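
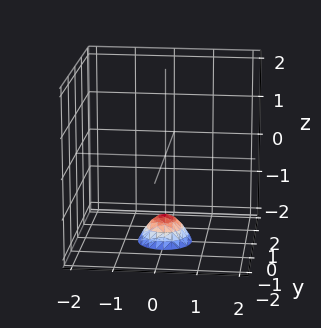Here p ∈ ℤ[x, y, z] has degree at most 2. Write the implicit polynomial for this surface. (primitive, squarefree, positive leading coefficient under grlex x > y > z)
3*x^2 + 3*y^2 + 2*z + 3

First, deg p = 2. The shape is more complex than any degree-1 surface.
Next, by symmetry, every cross-section ⟂ z is a circle, so x, y appear only via x² + y².
Then, from the visible intercepts: the surface avoids every integer y-axis point in the box; a circular section at z = -2 has radius between 0 and 1.
Finally, matching integer coefficients to the picture gives p.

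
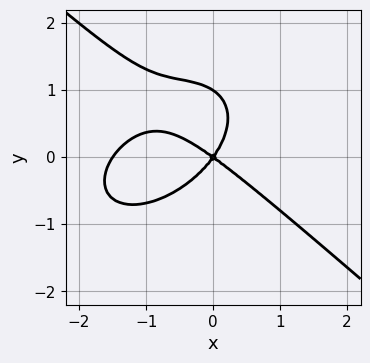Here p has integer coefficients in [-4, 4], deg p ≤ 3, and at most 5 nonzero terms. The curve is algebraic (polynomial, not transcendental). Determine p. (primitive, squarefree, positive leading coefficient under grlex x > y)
2*x^3 + 3*y^3 + 3*x^2 + 2*x*y - 3*y^2

The degree is 3 — the shape is more complex than any degree-2 curve.
Reading off the gridlines: it crosses the x-axis at the gridline x = 0; the y-axis gridline crossings are at y ∈ {0, 1}.
The integer polynomial consistent with all of this is the stated p.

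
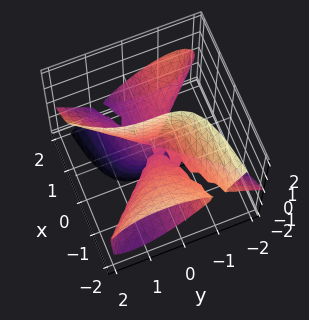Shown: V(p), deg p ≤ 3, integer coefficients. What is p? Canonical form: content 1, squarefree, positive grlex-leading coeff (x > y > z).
(a) The degree is 3 — no degree-2 surface has this shape.
(b) Checking where it meets the axes: the visible x-axis segment lies entirely on the surface; every point of the z-axis in the box is on the surface.
(c) Together with the visible shape, these determine p as stated.

2*x^2*y + 2*x^2*z + 2*x*y*z + 3*x*z^2 - 2*y^3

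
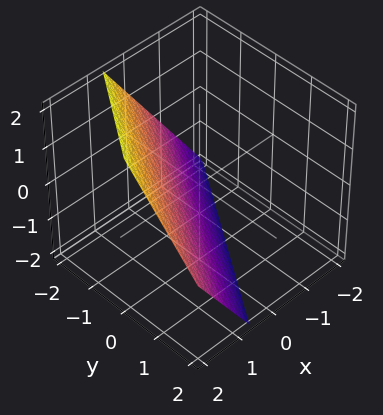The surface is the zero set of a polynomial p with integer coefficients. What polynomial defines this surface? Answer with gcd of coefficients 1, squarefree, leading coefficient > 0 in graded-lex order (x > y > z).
Degree: every cross-section is a straight line — this is a plane, so deg p = 1.
Observable constraints: it meets the y-axis at y = -1 (among the integer gridlines); it meets the z-axis at z = -1 (among the integer gridlines).
Together with the visible shape, these determine p as stated.

3*x - 2*y - 2*z - 2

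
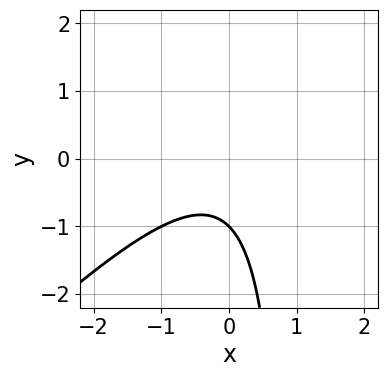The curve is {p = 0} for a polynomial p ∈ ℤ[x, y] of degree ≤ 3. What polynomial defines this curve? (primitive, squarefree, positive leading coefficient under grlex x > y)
x^2 - x*y + y + 1

First, the degree is 2 — a generic line meets the curve in up to 2 points.
Then, observable constraints: it meets the y-axis at y = -1 (among the integer gridlines); it misses every integer gridline on the x-axis.
Finally, assembling these constraints gives the stated polynomial.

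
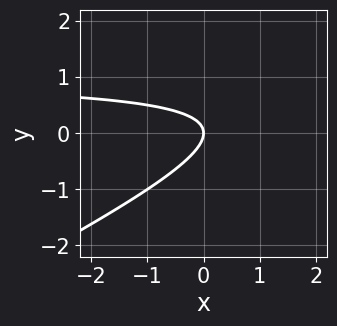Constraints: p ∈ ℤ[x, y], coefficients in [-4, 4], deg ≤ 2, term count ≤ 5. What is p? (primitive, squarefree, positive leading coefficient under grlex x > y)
1. The degree is 2 — the shape is more complex than any degree-1 curve.
2. Checking where it meets the axes: one x-axis crossing is at x = 0; one y-axis crossing is at y = 0.
3. Putting this together gives p.

x*y - 2*y^2 - x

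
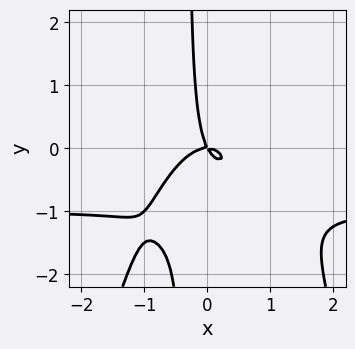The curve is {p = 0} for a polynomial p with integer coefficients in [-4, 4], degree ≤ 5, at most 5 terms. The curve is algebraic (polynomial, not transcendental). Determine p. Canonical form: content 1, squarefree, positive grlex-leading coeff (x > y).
3*x^3*y + 3*x^3 + 3*x*y^2 + 2*x*y + y^2

1. deg p = 4. A generic line meets the curve in up to 4 points.
2. From the axis intercepts and sections: one x-axis crossing is at x = 0; it crosses the y-axis at the gridline y = 0.
3. Together with the visible shape, these determine p as stated.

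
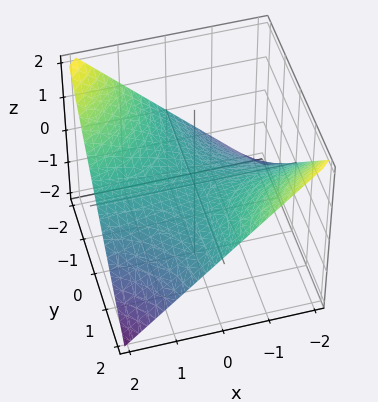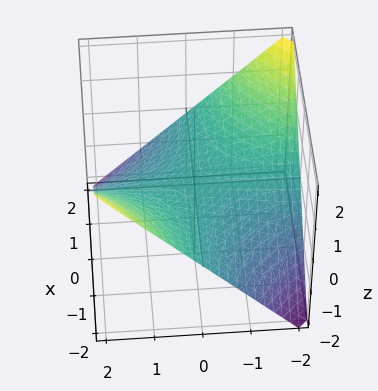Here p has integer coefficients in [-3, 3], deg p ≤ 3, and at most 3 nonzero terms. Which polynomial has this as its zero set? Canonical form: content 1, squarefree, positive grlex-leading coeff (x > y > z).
(a) Degree: a hyperbolic paraboloid; a quadric, so deg p = 2.
(b) Against the integer gridlines: every point of the x-axis in the box is on the surface; the visible y-axis segment lies entirely on the surface; one z-axis crossing is at z = 0.
(c) Matching integer coefficients to the picture gives p.

x*y + 2*z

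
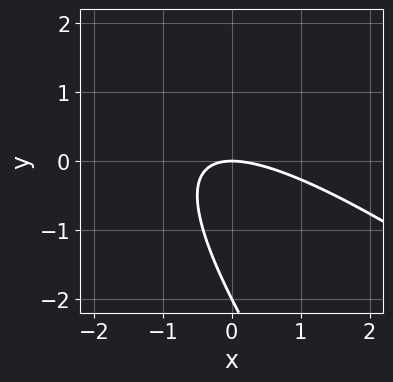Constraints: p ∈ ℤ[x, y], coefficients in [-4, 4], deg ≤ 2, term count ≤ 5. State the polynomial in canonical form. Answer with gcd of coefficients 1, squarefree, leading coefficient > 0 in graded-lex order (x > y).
x^2 + 2*x*y + y^2 + 2*y

deg p = 2. A generic line meets the curve in up to 2 points.
Checking where it meets the axes: one x-axis crossing is at x = 0; the y-axis gridline crossings are at y ∈ {-2, 0}.
Putting this together gives p.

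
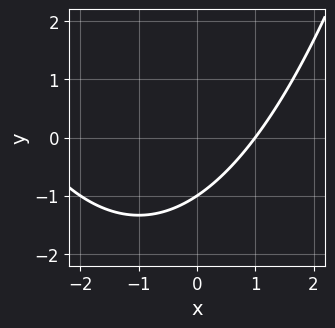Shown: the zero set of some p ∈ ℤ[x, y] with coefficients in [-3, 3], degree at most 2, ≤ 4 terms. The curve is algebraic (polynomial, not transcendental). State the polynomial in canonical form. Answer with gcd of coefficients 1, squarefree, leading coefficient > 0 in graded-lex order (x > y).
Degree: the shape is more complex than any degree-1 curve, so deg p = 2.
From the visible intercepts: it meets the y-axis at y = -1 (among the integer gridlines); it meets the x-axis at x = 1 (among the integer gridlines).
These observations pin down the coefficients.

x^2 + 2*x - 3*y - 3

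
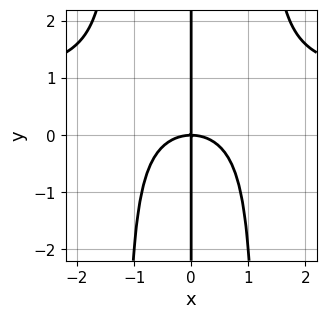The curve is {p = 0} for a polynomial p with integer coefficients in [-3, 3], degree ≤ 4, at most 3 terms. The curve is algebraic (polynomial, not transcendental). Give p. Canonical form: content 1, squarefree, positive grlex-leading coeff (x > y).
2*x^3*y - 2*x^3 - 3*x*y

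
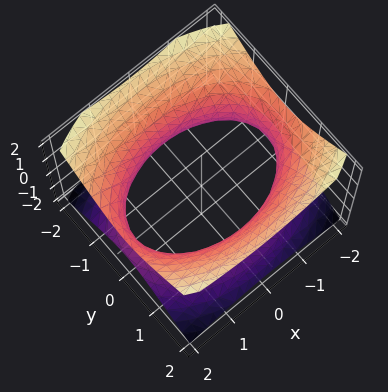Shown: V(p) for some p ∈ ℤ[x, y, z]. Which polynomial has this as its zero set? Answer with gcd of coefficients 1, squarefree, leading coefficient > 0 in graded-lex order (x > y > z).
x^2 + 2*y^2 - 2*z^2 - 3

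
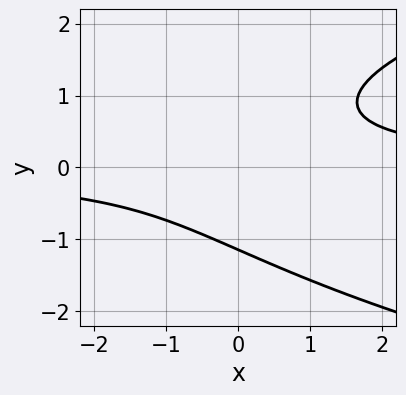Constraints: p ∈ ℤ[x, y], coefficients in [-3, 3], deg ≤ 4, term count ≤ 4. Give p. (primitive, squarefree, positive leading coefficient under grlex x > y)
2*y^3 - 3*x*y + 3

(a) Degree: a generic line meets the curve in up to 3 points, so deg p = 3.
(b) Reading off the gridlines: no x-intercept at any integer in the box.
(c) Solving for integer coefficients yields p as stated.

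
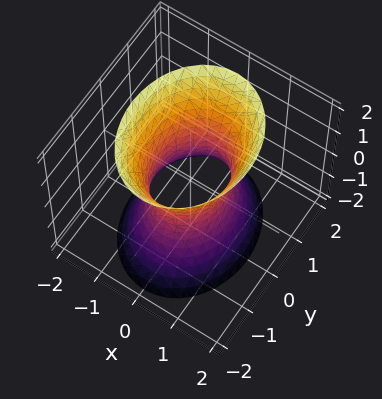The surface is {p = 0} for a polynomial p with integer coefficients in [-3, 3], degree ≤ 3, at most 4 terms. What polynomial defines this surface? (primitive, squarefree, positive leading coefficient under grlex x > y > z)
First, the degree is 2 — one connected sheet with a waist; a quadric.
Next, symmetries: the z ↦ −z reflection is a symmetry, so z appears only in even powers; it's symmetric under x → −x, forcing even powers of x; it's symmetric under y → −y, forcing even powers of y.
Then, from the visible intercepts: no z-intercept at any integer in the box; the y-axis gridline crossings are at y ∈ {-1, 1}.
Finally, these observations pin down the coefficients.

3*x^2 + 2*y^2 - z^2 - 2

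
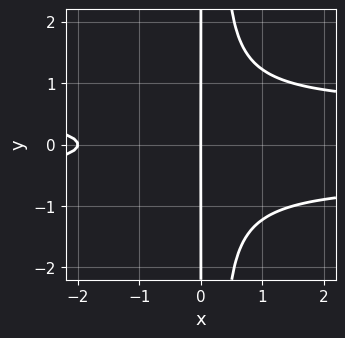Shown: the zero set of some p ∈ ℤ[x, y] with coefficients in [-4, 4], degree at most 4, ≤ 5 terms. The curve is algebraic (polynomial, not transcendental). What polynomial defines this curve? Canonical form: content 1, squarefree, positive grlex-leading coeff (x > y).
3*x^2*y^2 - x*y^2 - x^2 - 2*x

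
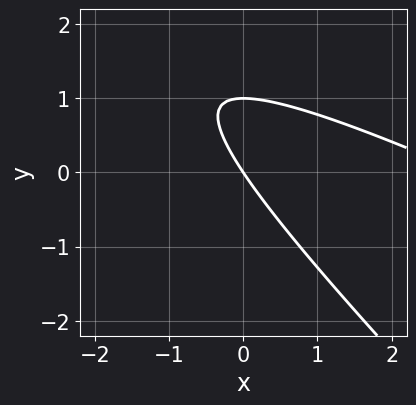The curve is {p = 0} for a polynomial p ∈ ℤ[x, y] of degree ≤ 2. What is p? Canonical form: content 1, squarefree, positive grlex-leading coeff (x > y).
x^2 + 3*x*y + 2*y^2 - 3*x - 2*y

(a) Degree: a generic line meets the curve in up to 2 points, so deg p = 2.
(b) Observable constraints: it crosses the x-axis at the gridline x = 0; the y-axis gridline crossings are at y ∈ {0, 1}.
(c) Assembling these constraints gives the stated polynomial.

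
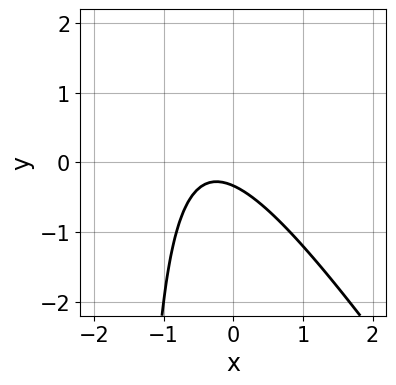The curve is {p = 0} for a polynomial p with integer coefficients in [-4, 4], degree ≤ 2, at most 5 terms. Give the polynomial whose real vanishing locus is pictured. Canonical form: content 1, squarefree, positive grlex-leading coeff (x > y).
3*x^2 + 2*x*y + 2*x + 3*y + 1

(a) The degree is 2 — a generic line meets the curve in up to 2 points.
(b) Checking where it meets the axes: the curve avoids every integer x-axis point in the box.
(c) Putting this together gives p.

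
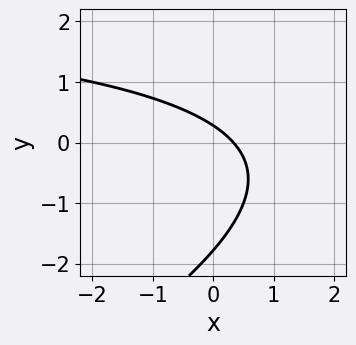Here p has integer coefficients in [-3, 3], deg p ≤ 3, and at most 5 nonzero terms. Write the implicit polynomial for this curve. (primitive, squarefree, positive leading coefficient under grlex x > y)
(a) deg p = 2. A generic line meets the curve in up to 2 points.
(b) Putting this together gives p.

x*y - 2*y^2 - 3*x - 3*y + 1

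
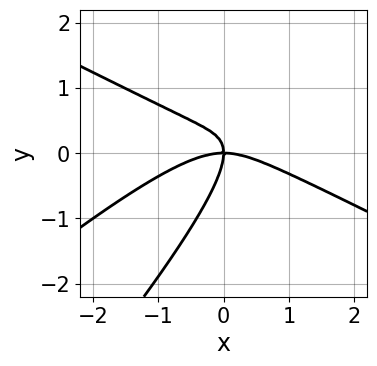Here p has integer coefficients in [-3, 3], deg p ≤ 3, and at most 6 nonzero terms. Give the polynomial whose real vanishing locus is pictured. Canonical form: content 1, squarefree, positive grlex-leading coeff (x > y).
x^3 - 3*x*y^2 + 2*y^3 + 2*x*y

First, the degree is 3 — a generic line meets the curve in up to 3 points.
Next, against the integer gridlines: one y-axis crossing is at y = 0; it meets the x-axis at x = 0 (among the integer gridlines).
Finally, the integer polynomial consistent with all of this is the stated p.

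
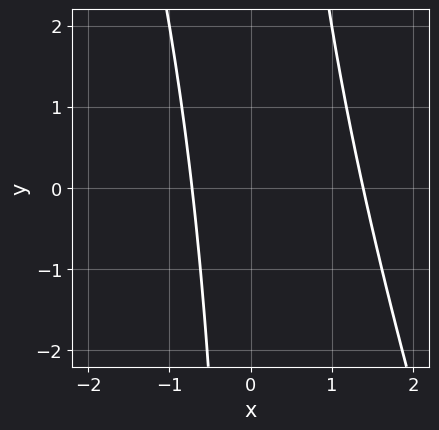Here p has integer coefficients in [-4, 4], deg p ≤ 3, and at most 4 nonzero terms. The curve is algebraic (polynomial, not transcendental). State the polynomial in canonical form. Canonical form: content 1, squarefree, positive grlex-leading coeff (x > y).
3*x^2 + x*y - 2*x - 3

The degree is 2 — the shape is more complex than any degree-1 curve.
Reading off the gridlines: the curve avoids every integer y-axis point in the box.
Fitting integer coefficients to these (and the overall shape) gives p.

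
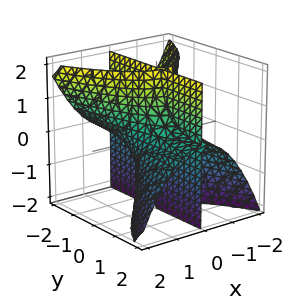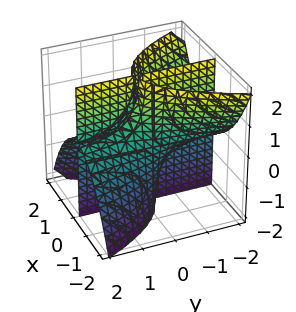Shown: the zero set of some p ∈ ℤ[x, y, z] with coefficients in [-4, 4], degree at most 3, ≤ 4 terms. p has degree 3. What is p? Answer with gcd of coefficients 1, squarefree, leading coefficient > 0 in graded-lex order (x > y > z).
2*x^3 + 2*x*y*z - x

First, I count 2 distinct pieces.
Next, the degree is 3 — no degree-2 surface has this shape.
Then, from the visible intercepts: it meets the x-axis at x = 0 (among the integer gridlines); every point of the y-axis in the box is on the surface.
Finally, these observations pin down the coefficients.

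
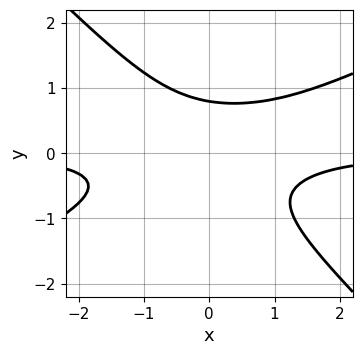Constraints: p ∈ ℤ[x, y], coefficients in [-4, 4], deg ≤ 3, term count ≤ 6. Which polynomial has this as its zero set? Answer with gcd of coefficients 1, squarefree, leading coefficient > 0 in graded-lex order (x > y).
x^2*y - x*y^2 - 2*y^3 + 1

1. deg p = 3.
2. Reading off the gridlines: it misses every integer gridline on the x-axis.
3. Solving for integer coefficients yields p as stated.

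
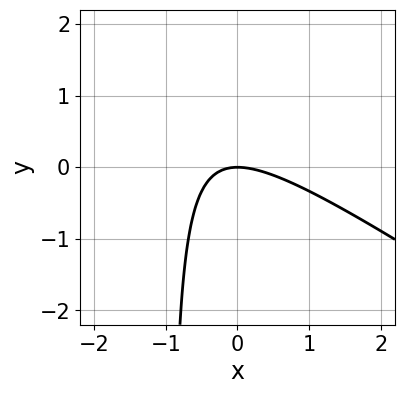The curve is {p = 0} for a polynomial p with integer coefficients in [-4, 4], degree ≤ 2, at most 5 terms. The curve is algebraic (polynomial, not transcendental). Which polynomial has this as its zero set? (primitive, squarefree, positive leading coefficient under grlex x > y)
2*x^2 + 3*x*y + 3*y

(a) The degree is 2 — a generic line meets the curve in up to 2 points.
(b) Checking where it meets the axes: one x-axis crossing is at x = 0; it crosses the y-axis at the gridline y = 0.
(c) Solving for integer coefficients yields p as stated.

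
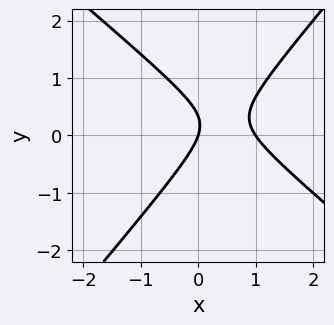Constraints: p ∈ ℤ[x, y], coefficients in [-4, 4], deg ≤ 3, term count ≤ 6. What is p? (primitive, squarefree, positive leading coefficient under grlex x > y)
3*x^2 + x*y - 3*y^2 - 3*x + y

First, the degree is 2 — the shape is more complex than any degree-1 curve.
Then, reading off the gridlines: among the integer gridlines, it crosses the x-axis at x ∈ {0, 1}; one y-axis crossing is at y = 0.
Finally, these observations pin down the coefficients.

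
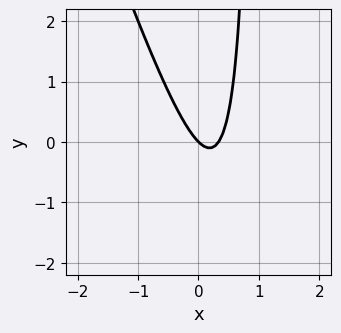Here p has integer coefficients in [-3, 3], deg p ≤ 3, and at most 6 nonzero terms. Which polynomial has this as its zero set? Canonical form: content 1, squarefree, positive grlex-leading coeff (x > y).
3*x^2 + x*y - x - y

First, degree: no degree-1 curve has this shape, so deg p = 2.
Then, from the visible intercepts: it meets the x-axis at x = 0 (among the integer gridlines); one y-axis crossing is at y = 0.
Finally, solving for integer coefficients yields p as stated.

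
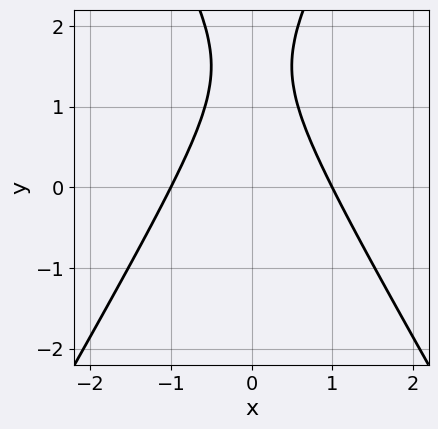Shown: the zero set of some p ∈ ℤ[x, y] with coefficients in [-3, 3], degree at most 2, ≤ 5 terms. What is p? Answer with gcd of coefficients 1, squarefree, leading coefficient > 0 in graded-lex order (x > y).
(a) Degree: no degree-1 curve has this shape, so deg p = 2.
(b) Symmetries: it's symmetric under x → −x, forcing even powers of x.
(c) Checking where it meets the axes: the x-axis gridline crossings are at x ∈ {-1, 1}; the curve avoids every integer y-axis point in the box.
(d) Putting this together gives p.

3*x^2 - y^2 + 3*y - 3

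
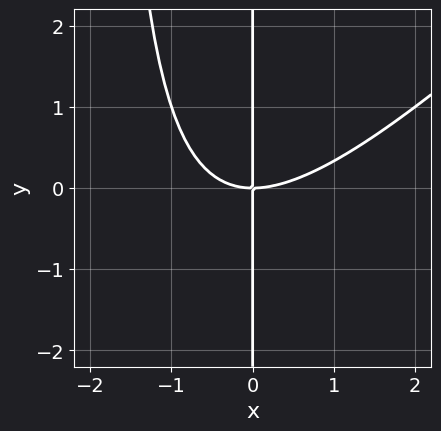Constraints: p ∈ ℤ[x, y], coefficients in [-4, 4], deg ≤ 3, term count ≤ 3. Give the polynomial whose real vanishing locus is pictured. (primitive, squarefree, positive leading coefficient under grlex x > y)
x^3 - x^2*y - 2*x*y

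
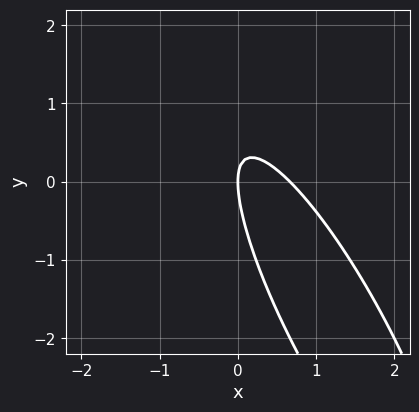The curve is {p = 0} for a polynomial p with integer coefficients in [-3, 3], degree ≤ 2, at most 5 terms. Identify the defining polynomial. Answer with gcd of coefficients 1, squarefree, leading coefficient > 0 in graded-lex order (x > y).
The degree is 2 — no degree-1 curve has this shape.
Checking where it meets the axes: it meets the x-axis at x = 0 (among the integer gridlines); one y-axis crossing is at y = 0.
The integer polynomial consistent with all of this is the stated p.

3*x^2 + 3*x*y + y^2 - 2*x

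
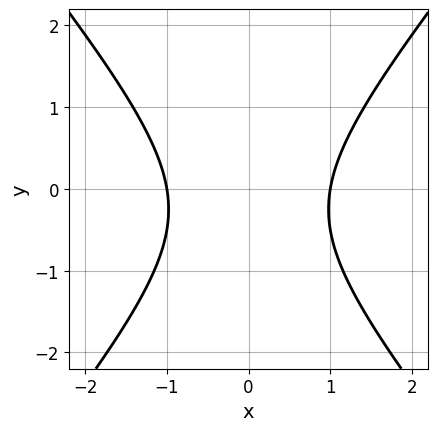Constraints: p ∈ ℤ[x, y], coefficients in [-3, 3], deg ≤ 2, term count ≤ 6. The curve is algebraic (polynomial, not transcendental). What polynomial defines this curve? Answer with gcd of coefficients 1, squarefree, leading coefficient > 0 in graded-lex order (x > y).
3*x^2 - 2*y^2 - y - 3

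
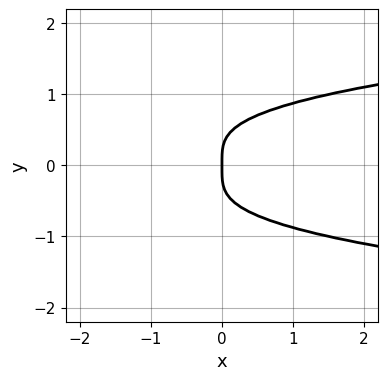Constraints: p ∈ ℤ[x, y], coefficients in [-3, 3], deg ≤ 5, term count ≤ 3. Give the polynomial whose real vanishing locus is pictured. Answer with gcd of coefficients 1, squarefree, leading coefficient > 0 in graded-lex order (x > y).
1. Degree: a generic line meets the curve in up to 4 points, so deg p = 4.
2. Symmetries: mirror symmetry y ↦ −y ⇒ only even powers of y.
3. Checking where it meets the axes: it crosses the x-axis at the gridline x = 0; one y-axis crossing is at y = 0.
4. Assembling these constraints gives the stated polynomial.

3*y^4 - x*y^2 - x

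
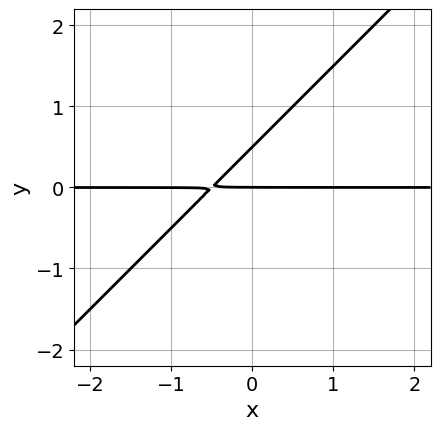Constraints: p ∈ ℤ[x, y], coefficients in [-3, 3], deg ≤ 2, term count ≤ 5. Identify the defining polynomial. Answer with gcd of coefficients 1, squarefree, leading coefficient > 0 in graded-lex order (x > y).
Degree: no degree-1 curve has this shape, so deg p = 2.
Against the integer gridlines: every point of the x-axis in the box is on the curve; one y-axis crossing is at y = 0.
Putting this together gives p.

2*x*y - 2*y^2 + y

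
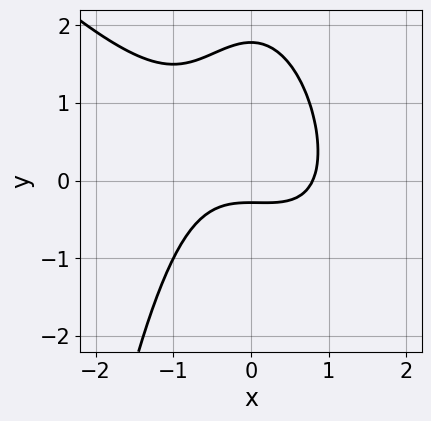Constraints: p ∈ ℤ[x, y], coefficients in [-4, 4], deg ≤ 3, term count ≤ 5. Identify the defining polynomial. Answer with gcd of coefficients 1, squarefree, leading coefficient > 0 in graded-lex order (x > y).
2*x^3 + 2*x^2*y + 2*y^2 - 3*y - 1

(a) Degree: a generic line meets the curve in up to 3 points, so deg p = 3.
(b) The integer polynomial consistent with all of this is the stated p.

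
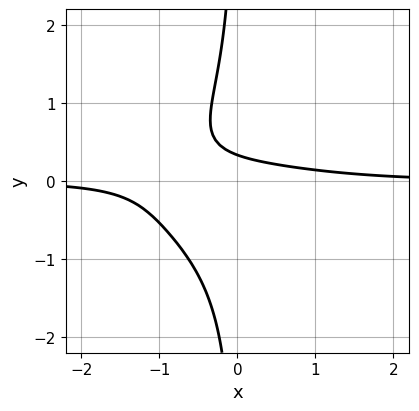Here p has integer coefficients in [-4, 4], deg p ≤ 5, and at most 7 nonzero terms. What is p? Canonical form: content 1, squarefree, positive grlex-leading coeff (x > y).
x^3*y + 3*x*y^3 + 3*x*y + 3*y - 1

First, degree: the shape is more complex than any degree-3 curve, so deg p = 4.
Then, against the integer gridlines: the curve avoids every integer x-axis point in the box.
Finally, solving for integer coefficients yields p as stated.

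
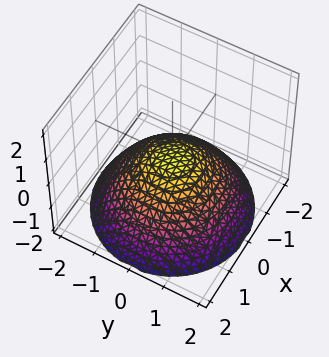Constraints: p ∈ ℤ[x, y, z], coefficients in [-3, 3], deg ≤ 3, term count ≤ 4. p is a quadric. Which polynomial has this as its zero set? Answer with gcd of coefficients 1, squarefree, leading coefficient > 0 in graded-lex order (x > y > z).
x^2 + y^2 + 2*z

1. Degree: a single bowl opening along one axis; a quadric, so deg p = 2.
2. Symmetry: the z-axis is an axis of rotation, so x and y enter only as x² + y².
3. Checking where it meets the axes: it meets the x-axis at x = 0 (among the integer gridlines); one z-axis crossing is at z = 0; it meets the y-axis at y = 0 (among the integer gridlines); a circular section at z = -1 has radius between 1 and 2.
4. Solving for integer coefficients yields p as stated.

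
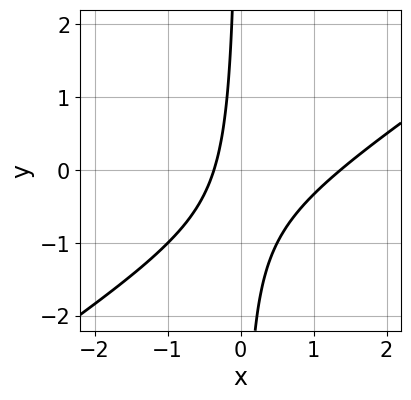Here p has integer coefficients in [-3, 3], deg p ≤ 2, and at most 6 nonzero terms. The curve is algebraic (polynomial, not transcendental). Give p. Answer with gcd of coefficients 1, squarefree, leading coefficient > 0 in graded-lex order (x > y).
2*x^2 - 3*x*y - 2*x - 1

First, the degree is 2 — a generic line meets the curve in up to 2 points.
Then, observable constraints: the curve avoids every integer y-axis point in the box.
Finally, together with the visible shape, these determine p as stated.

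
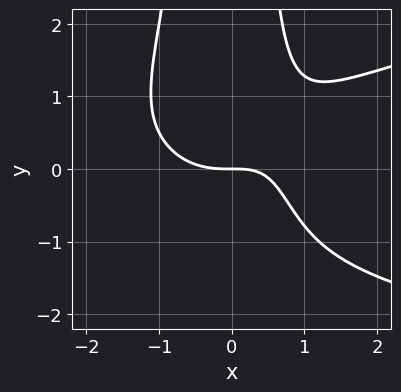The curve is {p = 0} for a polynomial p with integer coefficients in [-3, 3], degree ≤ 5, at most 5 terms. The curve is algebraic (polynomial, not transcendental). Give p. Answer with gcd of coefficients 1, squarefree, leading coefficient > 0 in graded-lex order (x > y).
2*x^2*y^2 - 2*x^3 + 2*x*y - 3*y

deg p = 4. The shape is more complex than any degree-3 curve.
From the axis intercepts and sections: it meets the y-axis at y = 0 (among the integer gridlines); it meets the x-axis at x = 0 (among the integer gridlines).
Solving for integer coefficients yields p as stated.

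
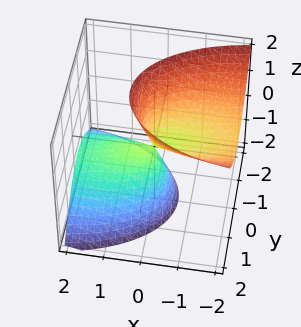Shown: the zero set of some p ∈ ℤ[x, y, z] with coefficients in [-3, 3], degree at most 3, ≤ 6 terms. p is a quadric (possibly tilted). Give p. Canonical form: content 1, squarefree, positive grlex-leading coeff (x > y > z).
x^2 + 3*x*z + 3*y^2 - z^2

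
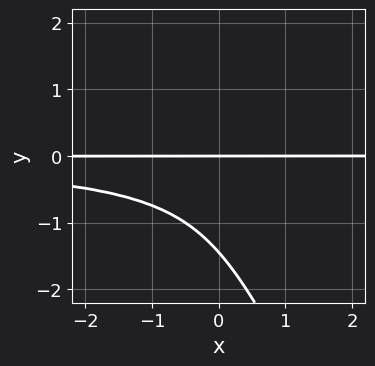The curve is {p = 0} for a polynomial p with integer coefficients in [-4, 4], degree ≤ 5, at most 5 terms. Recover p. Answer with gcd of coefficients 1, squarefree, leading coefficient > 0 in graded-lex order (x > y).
1. Degree: the shape is more complex than any degree-3 curve, so deg p = 4.
2. Observable constraints: it crosses the y-axis at the gridline y = 0; every point of the x-axis in the box is on the curve.
3. Putting this together gives p.

2*x*y^3 + y^4 - 2*x*y^2 + 3*y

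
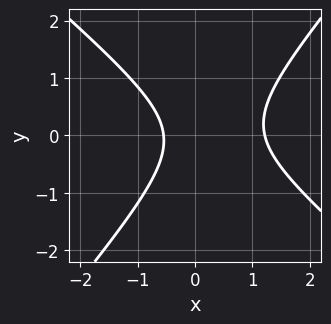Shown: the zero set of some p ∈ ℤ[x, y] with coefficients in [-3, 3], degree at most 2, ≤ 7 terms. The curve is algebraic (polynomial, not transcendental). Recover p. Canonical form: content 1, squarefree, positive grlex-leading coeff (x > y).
3*x^2 + x*y - 3*y^2 - 2*x - 2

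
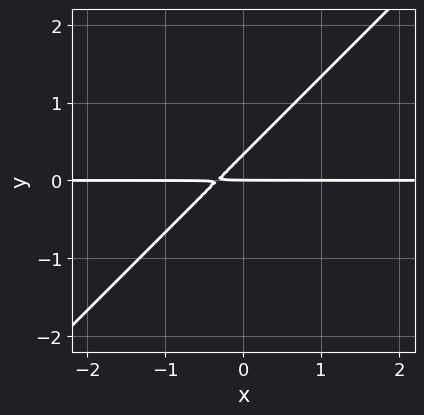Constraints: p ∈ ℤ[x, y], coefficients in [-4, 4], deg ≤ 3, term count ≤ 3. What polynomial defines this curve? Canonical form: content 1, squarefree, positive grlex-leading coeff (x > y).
3*x*y - 3*y^2 + y

The degree is 2 — the shape is more complex than any degree-1 curve.
Against the integer gridlines: every point of the x-axis in the box is on the curve; one y-axis crossing is at y = 0.
The integer polynomial consistent with all of this is the stated p.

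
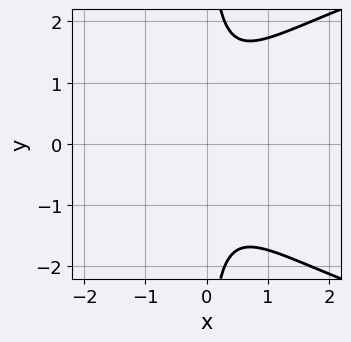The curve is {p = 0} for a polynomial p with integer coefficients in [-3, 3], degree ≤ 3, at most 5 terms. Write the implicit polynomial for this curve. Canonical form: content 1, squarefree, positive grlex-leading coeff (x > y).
x*y^2 - 2*x^2 - 1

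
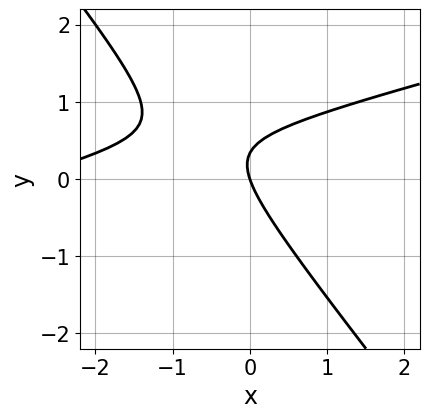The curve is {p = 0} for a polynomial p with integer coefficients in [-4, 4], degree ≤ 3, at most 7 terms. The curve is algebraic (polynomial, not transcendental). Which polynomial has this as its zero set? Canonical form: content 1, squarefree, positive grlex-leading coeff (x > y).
x^2 - 3*x*y - 3*y^2 + 3*x + y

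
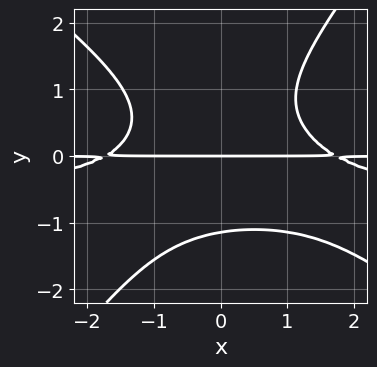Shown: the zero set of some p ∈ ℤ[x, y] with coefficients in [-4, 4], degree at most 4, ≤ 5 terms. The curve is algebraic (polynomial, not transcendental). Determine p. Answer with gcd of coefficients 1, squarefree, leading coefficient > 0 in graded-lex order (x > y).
2*x^2*y^2 + x*y^3 - 2*y^4 + x^2*y - 3*y

1. Degree: a generic line meets the curve in up to 4 points, so deg p = 4.
2. Checking where it meets the axes: every point of the x-axis in the box is on the curve; one y-axis crossing is at y = 0.
3. These observations pin down the coefficients.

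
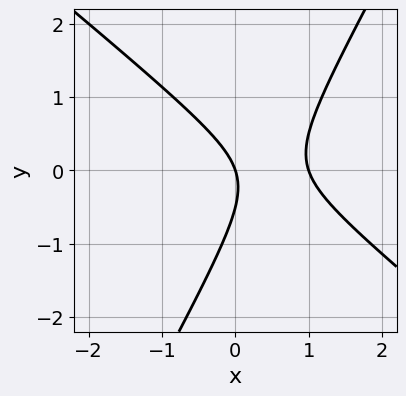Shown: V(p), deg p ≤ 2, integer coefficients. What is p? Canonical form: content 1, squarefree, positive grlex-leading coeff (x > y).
First, degree: no degree-1 curve has this shape, so deg p = 2.
Then, checking where it meets the axes: one y-axis crossing is at y = 0; among the integer gridlines, it crosses the x-axis at x ∈ {0, 1}.
Finally, these observations pin down the coefficients.

3*x^2 + 2*x*y - 2*y^2 - 3*x - y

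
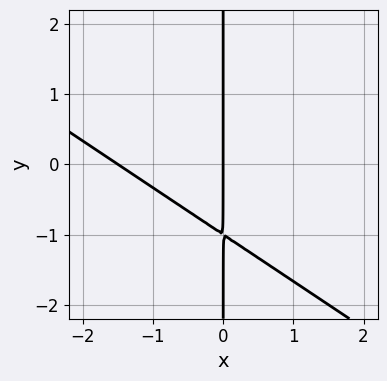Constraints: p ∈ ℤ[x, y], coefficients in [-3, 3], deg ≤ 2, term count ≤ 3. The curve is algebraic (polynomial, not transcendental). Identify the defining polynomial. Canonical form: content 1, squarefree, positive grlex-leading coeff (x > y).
2*x^2 + 3*x*y + 3*x

1. Degree: no degree-1 curve has this shape, so deg p = 2.
2. From the visible intercepts: it meets the x-axis at x = 0 (among the integer gridlines); the visible y-axis segment lies entirely on the curve.
3. Together with the visible shape, these determine p as stated.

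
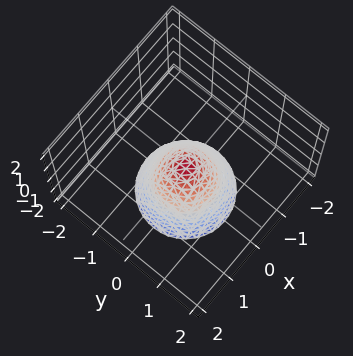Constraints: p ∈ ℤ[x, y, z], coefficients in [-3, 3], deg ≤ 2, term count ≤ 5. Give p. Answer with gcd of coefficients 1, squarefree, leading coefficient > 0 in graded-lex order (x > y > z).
The degree is 2 — a single bowl opening along one axis; a quadric.
Symmetries: rotational symmetry about the z-axis ⇒ p depends on x, y only through x² + y².
From the axis intercepts and sections: one y-axis crossing is at y = 0; a circular section at z = -2 has radius between 1 and 2; it crosses the x-axis at the gridline x = 0; it meets the z-axis at z = 0 (among the integer gridlines).
Solving for integer coefficients yields p as stated.

3*x^2 + 3*y^2 + 2*z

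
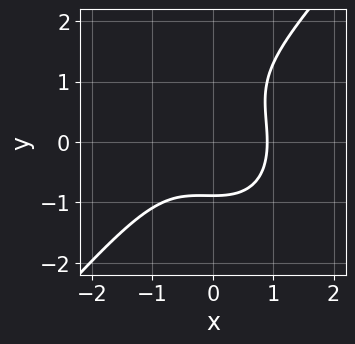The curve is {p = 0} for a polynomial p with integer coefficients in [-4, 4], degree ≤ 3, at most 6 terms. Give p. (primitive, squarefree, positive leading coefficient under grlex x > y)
(a) Degree: no degree-2 curve has this shape, so deg p = 3.
(b) Solving for integer coefficients yields p as stated.

3*x^3 - 2*y^3 + x^2 + 2*y^2 - 3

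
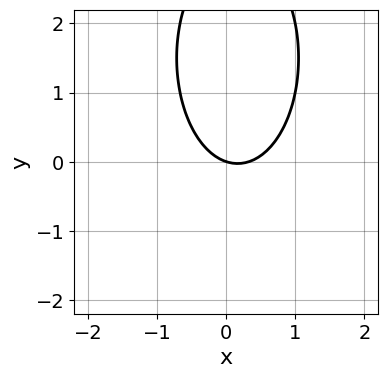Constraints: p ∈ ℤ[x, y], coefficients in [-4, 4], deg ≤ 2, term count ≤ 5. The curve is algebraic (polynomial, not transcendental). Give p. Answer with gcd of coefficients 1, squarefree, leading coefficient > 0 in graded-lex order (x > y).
Degree: the shape is more complex than any degree-1 curve, so deg p = 2.
Checking where it meets the axes: one x-axis crossing is at x = 0; it crosses the y-axis at the gridline y = 0.
These observations pin down the coefficients.

3*x^2 + y^2 - x - 3*y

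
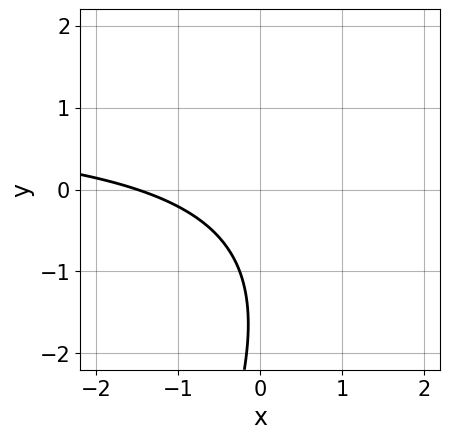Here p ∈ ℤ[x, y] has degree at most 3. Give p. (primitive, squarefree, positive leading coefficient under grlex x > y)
1. Degree: the shape is more complex than any degree-1 curve, so deg p = 2.
2. Observable constraints: it misses every integer gridline on the y-axis.
3. Together with the visible shape, these determine p as stated.

2*x*y - y^2 - 2*x - 3*y - 3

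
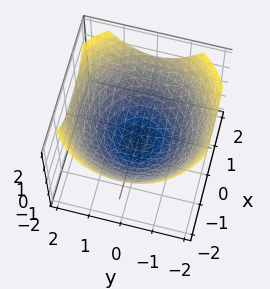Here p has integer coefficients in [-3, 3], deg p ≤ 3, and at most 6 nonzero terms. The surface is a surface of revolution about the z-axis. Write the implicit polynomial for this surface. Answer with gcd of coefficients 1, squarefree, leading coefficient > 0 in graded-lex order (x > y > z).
x^2 + y^2 - 2*z - 2

First, degree: the shape is more complex than any degree-1 surface, so deg p = 2.
Then, by symmetry, the z-axis is an axis of rotation, so x and y enter only as x² + y².
Then, checking where it meets the axes: one z-axis crossing is at z = -1; a circular section at z = 0 has radius between 1 and 2.
Finally, solving for integer coefficients yields p as stated.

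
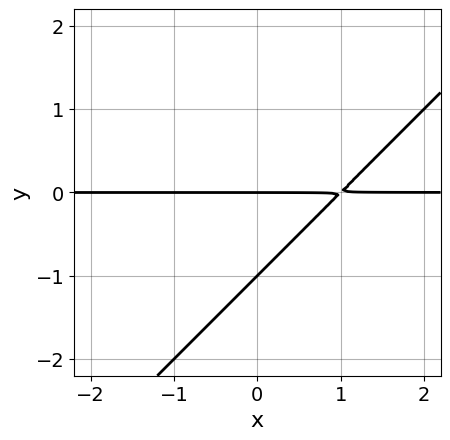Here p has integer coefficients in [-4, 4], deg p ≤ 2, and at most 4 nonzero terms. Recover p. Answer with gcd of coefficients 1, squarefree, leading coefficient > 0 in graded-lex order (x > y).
x*y - y^2 - y

First, deg p = 2. The shape is more complex than any degree-1 curve.
Then, checking where it meets the axes: among the integer gridlines, it crosses the y-axis at y ∈ {-1, 0}; the visible x-axis segment lies entirely on the curve.
Finally, together with the visible shape, these determine p as stated.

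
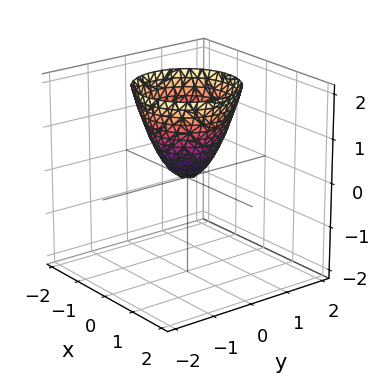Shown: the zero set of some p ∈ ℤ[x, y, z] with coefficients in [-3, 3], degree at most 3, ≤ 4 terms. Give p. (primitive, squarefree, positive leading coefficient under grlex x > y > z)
First, degree: a paraboloid; a quadric, so deg p = 2.
Next, symmetries: every cross-section ⟂ z is a circle, so x, y appear only via x² + y².
Next, reading off the gridlines: it meets the y-axis at y = 0 (among the integer gridlines); a circular section at z = 2 has radius between 1 and 2.
Finally, solving for integer coefficients yields p as stated.

3*x^2 + 3*y^2 - 2*z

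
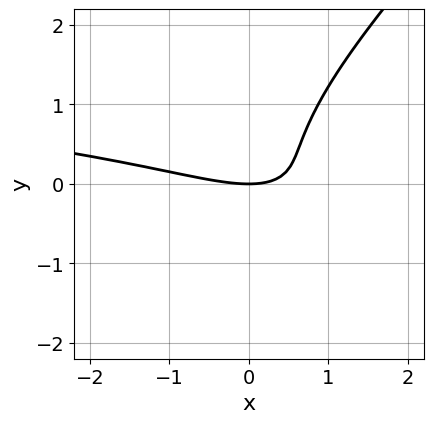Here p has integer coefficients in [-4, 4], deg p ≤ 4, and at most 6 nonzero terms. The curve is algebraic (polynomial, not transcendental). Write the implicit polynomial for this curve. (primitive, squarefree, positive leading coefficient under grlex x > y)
First, the degree is 3 — the shape is more complex than any degree-2 curve.
Next, reading off the gridlines: it meets the y-axis at y = 0 (among the integer gridlines); one x-axis crossing is at x = 0.
Finally, assembling these constraints gives the stated polynomial.

3*x*y^2 - 3*y^3 + x^2 + 3*x*y - 3*y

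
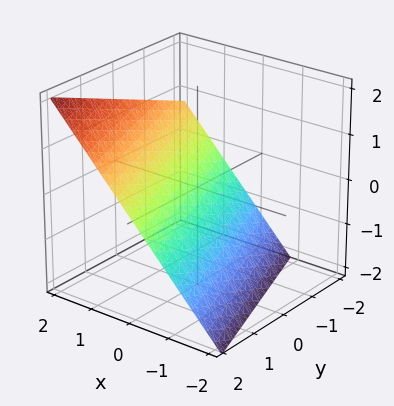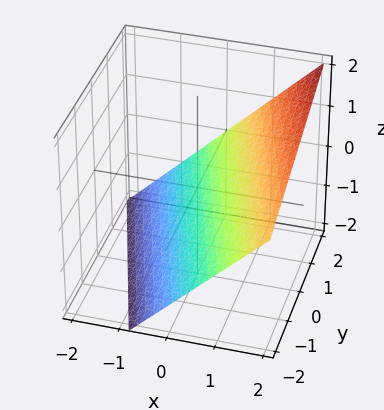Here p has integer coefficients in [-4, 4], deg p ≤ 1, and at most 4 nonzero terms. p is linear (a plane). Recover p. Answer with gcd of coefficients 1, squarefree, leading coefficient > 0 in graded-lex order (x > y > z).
The degree is 1 — every cross-section is a straight line — this is a plane.
From the axis intercepts and sections: it meets the y-axis at y = 2 (among the integer gridlines).
Fitting integer coefficients to these (and the overall shape) gives p.

3*x + y - 3*z - 2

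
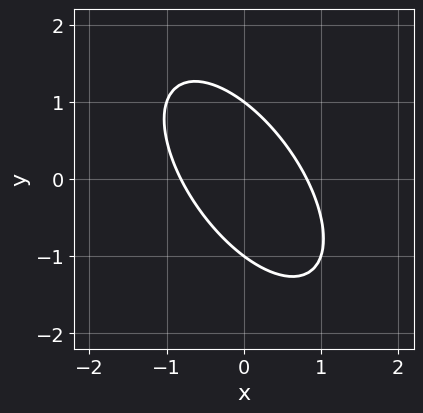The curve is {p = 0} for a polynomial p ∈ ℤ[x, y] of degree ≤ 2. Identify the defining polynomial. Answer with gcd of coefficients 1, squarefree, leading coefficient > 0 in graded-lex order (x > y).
(a) The degree is 2 — a generic line meets the curve in up to 2 points.
(b) From the axis intercepts and sections: the y-axis gridline crossings are at y ∈ {-1, 1}.
(c) Together with the visible shape, these determine p as stated.

3*x^2 + 3*x*y + 2*y^2 - 2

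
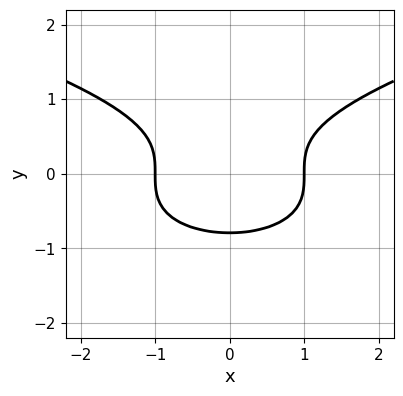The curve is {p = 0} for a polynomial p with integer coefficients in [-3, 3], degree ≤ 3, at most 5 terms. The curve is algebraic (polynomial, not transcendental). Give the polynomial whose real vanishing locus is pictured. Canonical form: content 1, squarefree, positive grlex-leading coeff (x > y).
2*y^3 - x^2 + 1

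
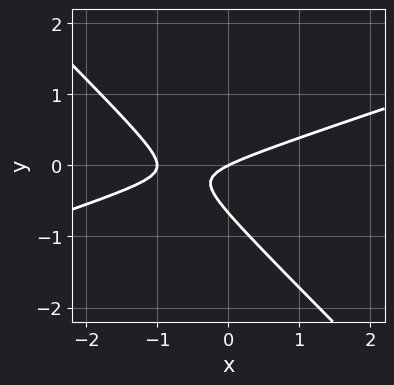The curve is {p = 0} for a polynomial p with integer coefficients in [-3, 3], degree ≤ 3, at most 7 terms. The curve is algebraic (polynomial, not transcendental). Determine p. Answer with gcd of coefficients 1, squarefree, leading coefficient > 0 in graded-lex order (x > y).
1. deg p = 2. A generic line meets the curve in up to 2 points.
2. From the axis intercepts and sections: the x-axis gridline crossings are at x ∈ {-1, 0}; it meets the y-axis at y = 0 (among the integer gridlines).
3. Putting this together gives p.

x^2 - 2*x*y - 3*y^2 + x - 2*y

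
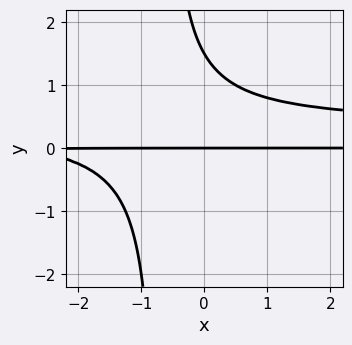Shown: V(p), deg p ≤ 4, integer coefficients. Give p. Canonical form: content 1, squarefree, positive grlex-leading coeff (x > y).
Degree: the shape is more complex than any degree-2 curve, so deg p = 3.
Reading off the gridlines: every point of the x-axis in the box is on the curve; one y-axis crossing is at y = 0.
Together with the visible shape, these determine p as stated.

3*x*y^2 - x*y + 2*y^2 - 3*y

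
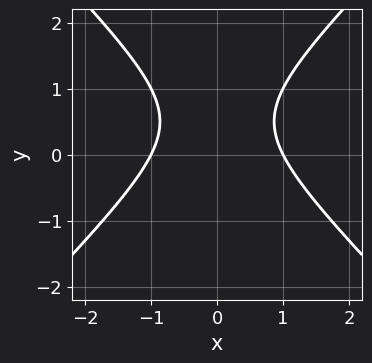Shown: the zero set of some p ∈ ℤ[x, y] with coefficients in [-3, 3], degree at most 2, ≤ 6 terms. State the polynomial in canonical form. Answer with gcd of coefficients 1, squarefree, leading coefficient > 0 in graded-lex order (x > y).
x^2 - y^2 + y - 1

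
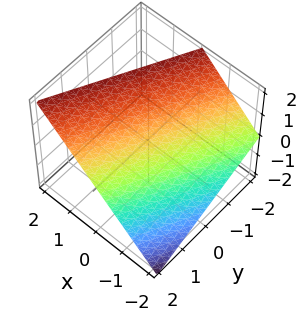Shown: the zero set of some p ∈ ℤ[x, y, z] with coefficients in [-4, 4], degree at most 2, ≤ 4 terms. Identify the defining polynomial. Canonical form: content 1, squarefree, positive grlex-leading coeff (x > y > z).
2*x - y - 2*z + 2

(a) deg p = 1. The surface is flat (a plane).
(b) Reading off the gridlines: it meets the y-axis at y = 2 (among the integer gridlines); one x-axis crossing is at x = -1.
(c) Together with the visible shape, these determine p as stated. Check: (0, 0, 1) on the z-axis lies on the surface, and p(0, 0, 1) = 0. ✓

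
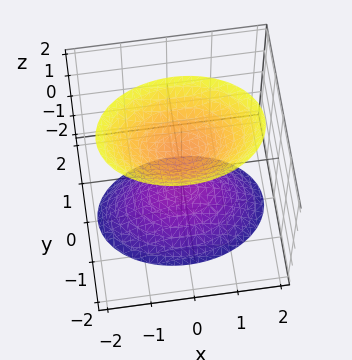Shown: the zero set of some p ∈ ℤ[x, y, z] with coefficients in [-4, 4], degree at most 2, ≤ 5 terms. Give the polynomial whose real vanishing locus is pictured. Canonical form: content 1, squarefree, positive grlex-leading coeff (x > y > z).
1. There are 2 components. They look like related sheets of one shape, so recover p as a whole.
2. Degree: two sheets facing apart; a quadric, so deg p = 2.
3. Symmetries: it's symmetric under x → −x, forcing even powers of x; mirror symmetry z ↦ −z ⇒ only even powers of z; the y ↦ −y reflection is a symmetry, so y appears only in even powers.
4. Checking where it meets the axes: among the integer gridlines, it crosses the z-axis at z ∈ {-1, 1}; no x-intercept at any integer in the box; it misses every integer gridline on the y-axis.
5. Solving for integer coefficients yields p as stated.

x^2 + 2*y^2 - z^2 + 1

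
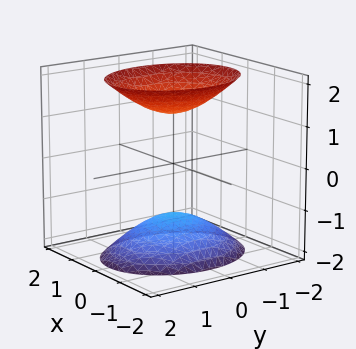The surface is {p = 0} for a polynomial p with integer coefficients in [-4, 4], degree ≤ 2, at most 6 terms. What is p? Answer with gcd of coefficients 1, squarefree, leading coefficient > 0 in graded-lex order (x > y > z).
3*x^2 + 2*y^2 - 2*z^2 + 3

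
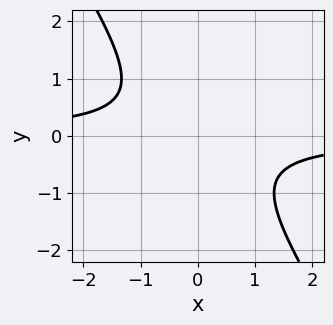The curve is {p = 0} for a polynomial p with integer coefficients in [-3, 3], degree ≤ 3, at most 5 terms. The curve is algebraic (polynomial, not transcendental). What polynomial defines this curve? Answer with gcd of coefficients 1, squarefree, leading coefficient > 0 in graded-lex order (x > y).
3*x*y + 2*y^2 + 2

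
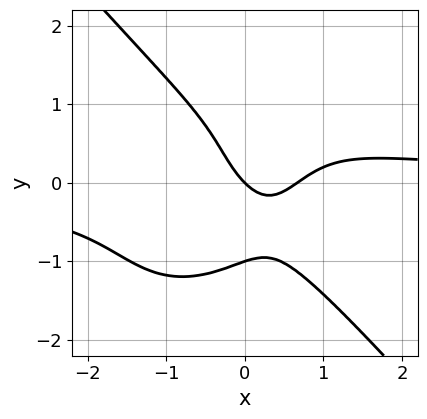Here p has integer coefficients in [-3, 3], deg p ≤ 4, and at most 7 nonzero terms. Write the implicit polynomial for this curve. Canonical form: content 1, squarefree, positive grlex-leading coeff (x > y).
3*x^3*y + 2*y^4 - 3*x^2 + 2*x + 2*y

The degree is 4 — the shape is more complex than any degree-3 curve.
Checking where it meets the axes: the y-axis gridline crossings are at y ∈ {-1, 0}; one x-axis crossing is at x = 0.
Matching integer coefficients to the picture gives p.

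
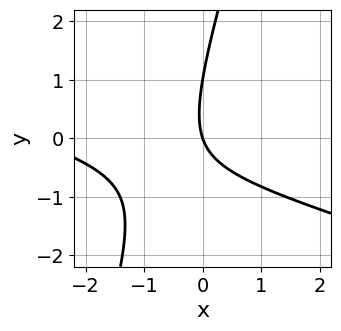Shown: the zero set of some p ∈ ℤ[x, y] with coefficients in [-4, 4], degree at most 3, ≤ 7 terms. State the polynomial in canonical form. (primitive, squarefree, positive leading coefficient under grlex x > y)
1. The degree is 2 — no degree-1 curve has this shape.
2. From the visible intercepts: among the integer gridlines, it crosses the y-axis at y ∈ {0, 1}; it meets the x-axis at x = 0 (among the integer gridlines).
3. Putting this together gives p.

x^2 + 3*x*y - y^2 + 3*x + y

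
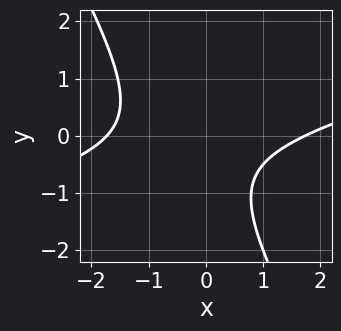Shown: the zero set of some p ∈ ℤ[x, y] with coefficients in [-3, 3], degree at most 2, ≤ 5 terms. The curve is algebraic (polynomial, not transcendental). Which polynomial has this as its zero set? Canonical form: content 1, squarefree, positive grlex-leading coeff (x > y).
x^2 - 3*x*y - 2*y^2 - 2*y - 3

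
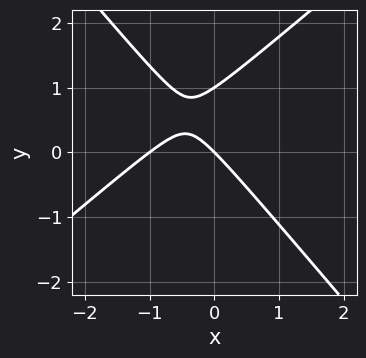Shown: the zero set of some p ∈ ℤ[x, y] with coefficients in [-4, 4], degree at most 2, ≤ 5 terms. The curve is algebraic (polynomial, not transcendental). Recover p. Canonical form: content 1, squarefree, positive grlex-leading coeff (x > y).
3*x^2 - x*y - 3*y^2 + 3*x + 3*y

1. Degree: no degree-1 curve has this shape, so deg p = 2.
2. From the axis intercepts and sections: among the integer gridlines, it crosses the x-axis at x ∈ {-1, 0}; among the integer gridlines, it crosses the y-axis at y ∈ {0, 1}.
3. These observations pin down the coefficients.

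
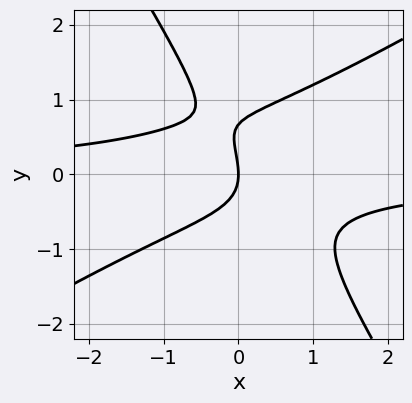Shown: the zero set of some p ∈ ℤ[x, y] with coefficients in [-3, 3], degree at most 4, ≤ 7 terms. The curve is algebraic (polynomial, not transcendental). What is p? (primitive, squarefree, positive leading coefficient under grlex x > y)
3*x^2*y - 3*x*y^2 - 3*y^3 + 2*y^2 + 3*x

First, degree: a generic line meets the curve in up to 3 points, so deg p = 3.
Then, against the integer gridlines: it meets the x-axis at x = 0 (among the integer gridlines); one y-axis crossing is at y = 0.
Finally, together with the visible shape, these determine p as stated.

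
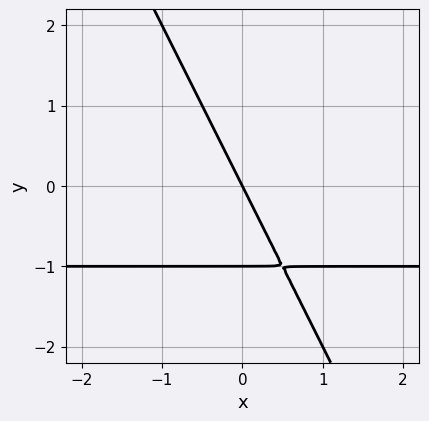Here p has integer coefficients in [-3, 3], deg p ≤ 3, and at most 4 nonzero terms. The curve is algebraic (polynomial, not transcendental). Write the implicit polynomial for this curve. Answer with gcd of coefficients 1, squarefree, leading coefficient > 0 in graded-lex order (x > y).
2*x*y + y^2 + 2*x + y

First, degree: no degree-1 curve has this shape, so deg p = 2.
Then, against the integer gridlines: it crosses the x-axis at the gridline x = 0; the y-axis gridline crossings are at y ∈ {-1, 0}.
Finally, assembling these constraints gives the stated polynomial.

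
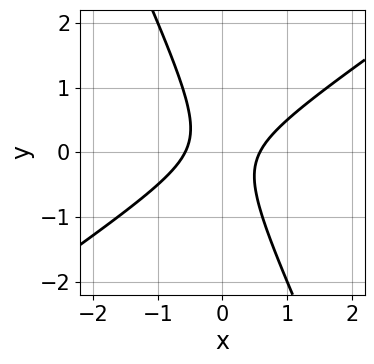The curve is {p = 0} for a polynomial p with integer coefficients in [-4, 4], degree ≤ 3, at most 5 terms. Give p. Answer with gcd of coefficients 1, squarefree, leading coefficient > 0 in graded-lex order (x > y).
3*x^2 - 3*x*y - 2*y^2 - 1

1. deg p = 2.
2. Against the integer gridlines: the curve avoids every integer y-axis point in the box.
3. These observations pin down the coefficients.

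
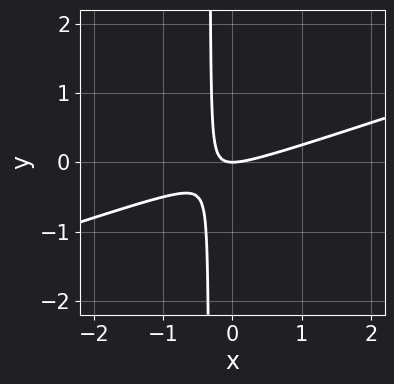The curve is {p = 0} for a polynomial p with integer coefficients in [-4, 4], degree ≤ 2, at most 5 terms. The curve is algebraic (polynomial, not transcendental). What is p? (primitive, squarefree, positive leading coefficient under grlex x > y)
x^2 - 3*x*y - y

(a) The degree is 2 — the shape is more complex than any degree-1 curve.
(b) From the visible intercepts: it meets the x-axis at x = 0 (among the integer gridlines); it crosses the y-axis at the gridline y = 0.
(c) Fitting integer coefficients to these (and the overall shape) gives p.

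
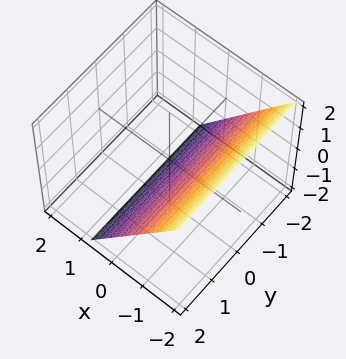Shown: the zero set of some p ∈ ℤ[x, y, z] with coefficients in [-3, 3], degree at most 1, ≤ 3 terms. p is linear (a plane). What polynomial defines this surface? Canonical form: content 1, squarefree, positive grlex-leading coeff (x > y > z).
1. Degree: the surface is flat (a plane), so deg p = 1.
2. Reading off the gridlines: it crosses the z-axis at the gridline z = -1; the surface avoids every integer y-axis point in the box.
3. Solving for integer coefficients yields p as stated.

3*x + 2*z + 2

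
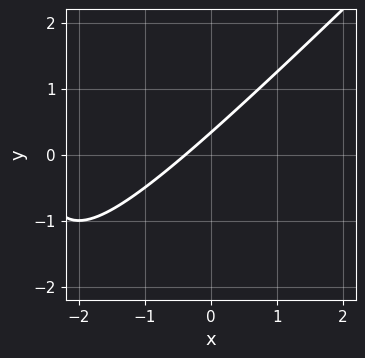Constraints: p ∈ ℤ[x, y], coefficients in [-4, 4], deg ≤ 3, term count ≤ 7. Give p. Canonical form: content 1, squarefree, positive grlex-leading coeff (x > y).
x^2 - x*y + 3*x - 3*y + 1

(a) Degree: the shape is more complex than any degree-1 curve, so deg p = 2.
(b) Putting this together gives p.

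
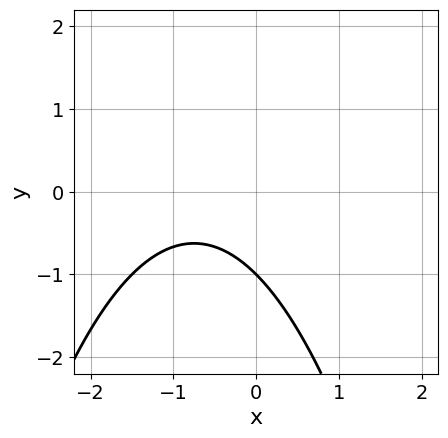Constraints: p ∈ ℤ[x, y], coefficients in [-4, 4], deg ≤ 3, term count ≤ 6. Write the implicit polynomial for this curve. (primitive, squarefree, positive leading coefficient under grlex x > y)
2*x^2 + 3*x + 3*y + 3

First, degree: no degree-1 curve has this shape, so deg p = 2.
Then, observable constraints: it meets the y-axis at y = -1 (among the integer gridlines); no x-intercept at any integer in the box.
Finally, these observations pin down the coefficients.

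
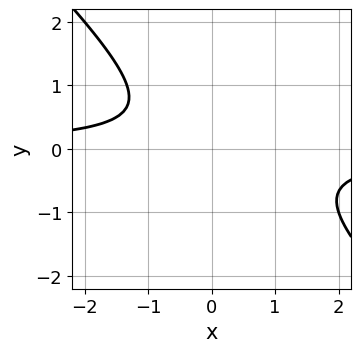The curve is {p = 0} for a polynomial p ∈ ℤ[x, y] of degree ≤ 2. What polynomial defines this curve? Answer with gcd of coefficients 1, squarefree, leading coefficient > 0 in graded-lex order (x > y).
The degree is 2 — no degree-1 curve has this shape.
Checking where it meets the axes: it misses every integer gridline on the x-axis; no y-intercept at any integer in the box.
The integer polynomial consistent with all of this is the stated p.

3*x*y + 3*y^2 - y + 2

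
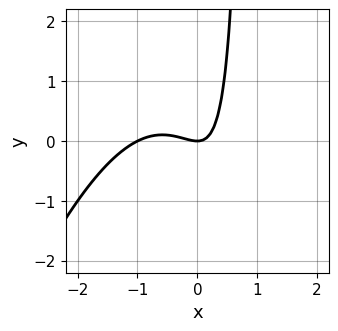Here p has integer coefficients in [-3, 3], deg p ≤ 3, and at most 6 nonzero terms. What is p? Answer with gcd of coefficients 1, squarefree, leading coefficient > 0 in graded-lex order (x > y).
Degree: a generic line meets the curve in up to 3 points, so deg p = 3.
Reading off the gridlines: it crosses the y-axis at the gridline y = 0; the x-axis gridline crossings are at x ∈ {-1, 0}.
Assembling these constraints gives the stated polynomial.

3*x^3 - x^2*y + 3*x^2 + 3*x*y - 2*y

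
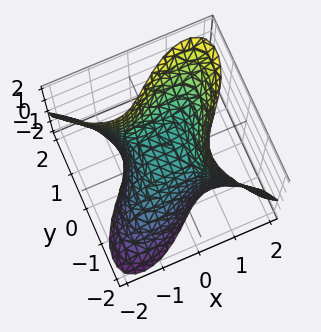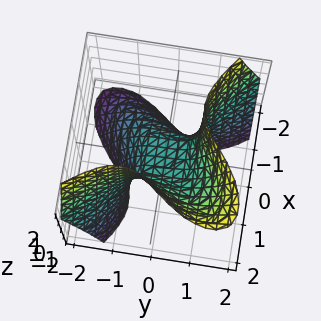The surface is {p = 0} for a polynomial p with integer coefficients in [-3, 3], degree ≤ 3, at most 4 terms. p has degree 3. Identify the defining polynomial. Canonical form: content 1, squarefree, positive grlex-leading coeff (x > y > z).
2*x^3 - 3*x*y*z + 2*y^3 - 2*z

Degree: no degree-2 surface has this shape, so deg p = 3.
Against the integer gridlines: it meets the y-axis at y = 0 (among the integer gridlines); it meets the z-axis at z = 0 (among the integer gridlines).
The integer polynomial consistent with all of this is the stated p.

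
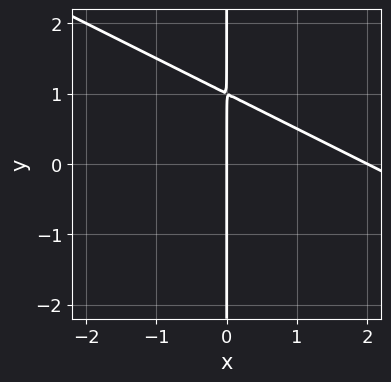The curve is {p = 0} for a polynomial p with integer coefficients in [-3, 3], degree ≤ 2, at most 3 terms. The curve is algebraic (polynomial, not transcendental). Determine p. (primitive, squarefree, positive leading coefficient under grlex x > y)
x^2 + 2*x*y - 2*x

1. The degree is 2 — no degree-1 curve has this shape.
2. Checking where it meets the axes: among the integer gridlines, it crosses the x-axis at x ∈ {0, 2}; the visible y-axis segment lies entirely on the curve.
3. Together with the visible shape, these determine p as stated.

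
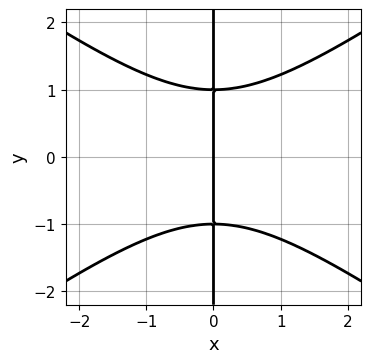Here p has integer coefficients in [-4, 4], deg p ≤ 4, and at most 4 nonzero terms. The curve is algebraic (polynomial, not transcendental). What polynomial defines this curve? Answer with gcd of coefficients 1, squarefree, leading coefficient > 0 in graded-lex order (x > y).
x^3 - 2*x*y^2 + 2*x

The degree is 3 — a generic line meets the curve in up to 3 points.
Symmetries: it's symmetric under y → −y, forcing even powers of y.
Checking where it meets the axes: it meets the x-axis at x = 0 (among the integer gridlines); every point of the y-axis in the box is on the curve.
Fitting integer coefficients to these (and the overall shape) gives p.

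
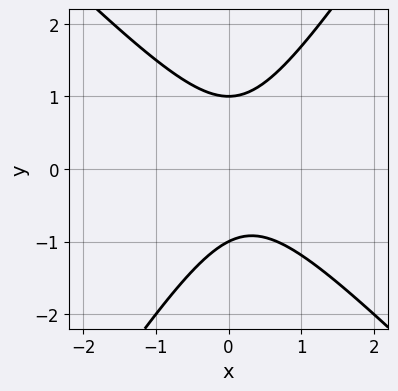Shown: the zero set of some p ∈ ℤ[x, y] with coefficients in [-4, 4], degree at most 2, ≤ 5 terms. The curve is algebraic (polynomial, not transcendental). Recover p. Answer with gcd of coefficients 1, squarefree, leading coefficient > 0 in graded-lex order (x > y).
3*x^2 + x*y - 2*y^2 - x + 2

The degree is 2 — the shape is more complex than any degree-1 curve.
Observable constraints: the y-axis gridline crossings are at y ∈ {-1, 1}; the curve avoids every integer x-axis point in the box.
Fitting integer coefficients to these (and the overall shape) gives p.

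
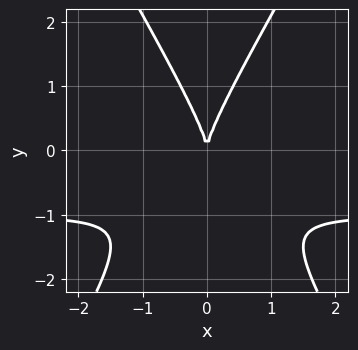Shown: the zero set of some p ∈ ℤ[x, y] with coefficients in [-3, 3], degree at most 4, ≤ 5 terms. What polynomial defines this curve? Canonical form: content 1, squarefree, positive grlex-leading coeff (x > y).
The degree is 3 — a generic line meets the curve in up to 3 points.
Symmetries: it's symmetric under x → −x, forcing even powers of x.
Reading off the gridlines: it crosses the y-axis at the gridline y = 0; it meets the x-axis at x = 0 (among the integer gridlines).
These observations pin down the coefficients.

3*x^2*y - y^3 + 3*x^2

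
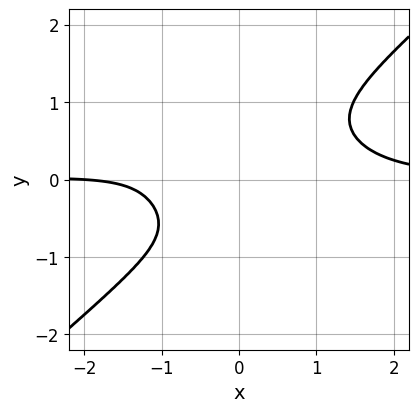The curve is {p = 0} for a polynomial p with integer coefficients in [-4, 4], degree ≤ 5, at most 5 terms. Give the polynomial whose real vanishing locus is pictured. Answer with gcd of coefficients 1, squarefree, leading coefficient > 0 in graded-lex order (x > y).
2*x^3*y - 3*y^4 - x - 2

1. deg p = 4. A generic line meets the curve in up to 4 points.
2. Reading off the gridlines: it crosses the x-axis at the gridline x = -2; no y-intercept at any integer in the box.
3. Matching integer coefficients to the picture gives p.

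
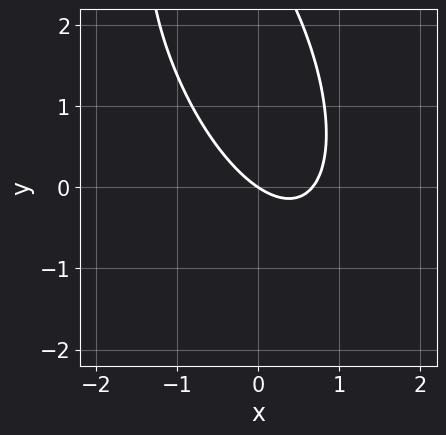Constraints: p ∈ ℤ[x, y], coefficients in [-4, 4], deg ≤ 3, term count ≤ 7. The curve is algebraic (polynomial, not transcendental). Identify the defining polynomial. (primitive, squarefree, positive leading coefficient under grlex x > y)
1. deg p = 2. A generic line meets the curve in up to 2 points.
2. From the axis intercepts and sections: one y-axis crossing is at y = 0; it meets the x-axis at x = 0 (among the integer gridlines).
3. Fitting integer coefficients to these (and the overall shape) gives p.

3*x^2 + 2*x*y + y^2 - 2*x - 3*y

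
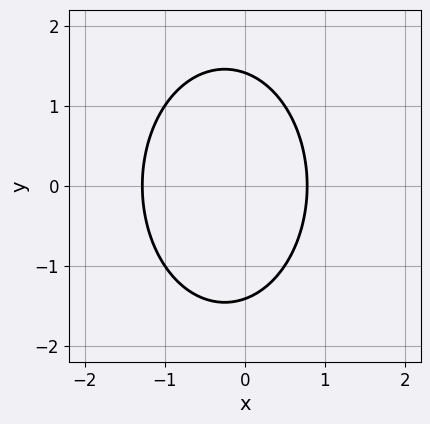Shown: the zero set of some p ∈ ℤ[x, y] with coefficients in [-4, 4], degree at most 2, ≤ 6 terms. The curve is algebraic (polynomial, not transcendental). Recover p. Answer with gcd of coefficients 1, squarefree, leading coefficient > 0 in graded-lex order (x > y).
First, the degree is 2 — a generic line meets the curve in up to 2 points.
Next, symmetries: the y ↦ −y reflection is a symmetry, so y appears only in even powers.
Finally, the integer polynomial consistent with all of this is the stated p.

2*x^2 + y^2 + x - 2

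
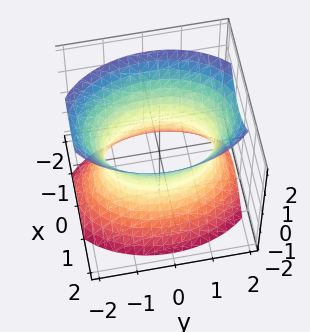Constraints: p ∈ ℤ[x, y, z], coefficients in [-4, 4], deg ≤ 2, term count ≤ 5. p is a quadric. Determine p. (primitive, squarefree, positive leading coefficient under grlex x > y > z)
2*x^2 + y^2 - z^2 - 2

The degree is 2 — an hourglass — one-sheet hyperboloid; a quadric.
Symmetries: mirror symmetry x ↦ −x ⇒ only even powers of x; the y ↦ −y reflection is a symmetry, so y appears only in even powers; it's symmetric under z → −z, forcing even powers of z.
From the axis intercepts and sections: among the integer gridlines, it crosses the x-axis at x ∈ {-1, 1}; it misses every integer gridline on the z-axis.
Putting this together gives p.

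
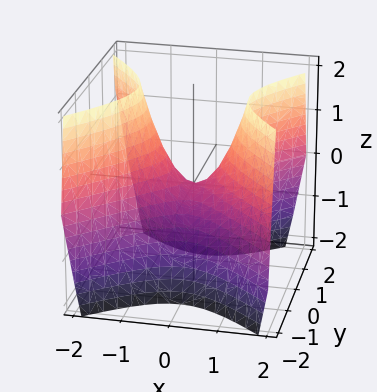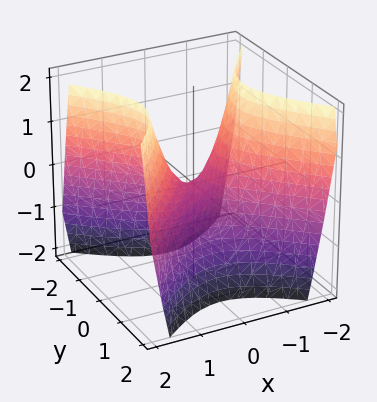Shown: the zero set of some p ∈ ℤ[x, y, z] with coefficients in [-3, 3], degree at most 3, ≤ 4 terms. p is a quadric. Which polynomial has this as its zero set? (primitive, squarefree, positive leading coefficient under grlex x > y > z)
Degree: a hyperbolic paraboloid; a quadric, so deg p = 2.
Symmetries: mirror symmetry x ↦ −x ⇒ only even powers of x; the y ↦ −y reflection is a symmetry, so y appears only in even powers.
From the axis intercepts and sections: it crosses the z-axis at the gridline z = 0; it crosses the x-axis at the gridline x = 0; it meets the y-axis at y = 0 (among the integer gridlines).
Matching integer coefficients to the picture gives p.

3*x^2 - 3*y^2 - 2*z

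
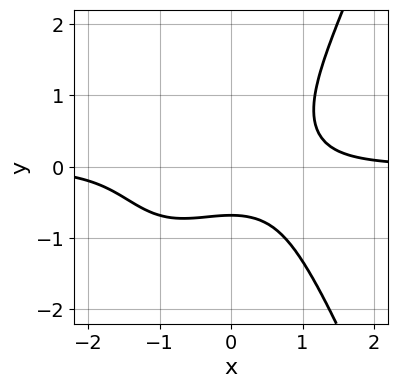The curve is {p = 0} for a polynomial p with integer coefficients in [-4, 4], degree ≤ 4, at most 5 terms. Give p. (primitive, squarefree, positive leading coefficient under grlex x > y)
1. Degree: no degree-3 curve has this shape, so deg p = 4.
2. Against the integer gridlines: the curve avoids every integer x-axis point in the box.
3. Assembling these constraints gives the stated polynomial.

x^3*y + x^2*y - y^3 - y - 1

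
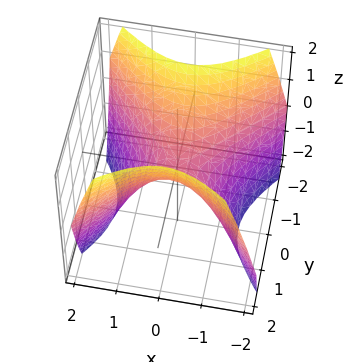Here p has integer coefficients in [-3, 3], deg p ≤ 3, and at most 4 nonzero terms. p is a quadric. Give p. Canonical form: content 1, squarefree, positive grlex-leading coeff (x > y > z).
x^2 - y^2 + z

(a) Degree: a hyperbolic paraboloid; a quadric, so deg p = 2.
(b) Symmetries: it's symmetric under y → −y, forcing even powers of y; the x ↦ −x reflection is a symmetry, so x appears only in even powers.
(c) From the visible intercepts: it meets the y-axis at y = 0 (among the integer gridlines); it crosses the x-axis at the gridline x = 0.
(d) Putting this together gives p.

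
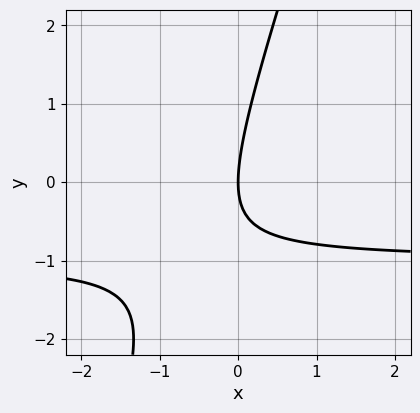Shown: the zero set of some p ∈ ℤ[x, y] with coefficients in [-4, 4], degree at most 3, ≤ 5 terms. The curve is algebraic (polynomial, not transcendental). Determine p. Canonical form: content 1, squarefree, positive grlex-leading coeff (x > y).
Degree: a generic line meets the curve in up to 2 points, so deg p = 2.
Checking where it meets the axes: it crosses the y-axis at the gridline y = 0; it crosses the x-axis at the gridline x = 0.
Together with the visible shape, these determine p as stated.

3*x*y - y^2 + 3*x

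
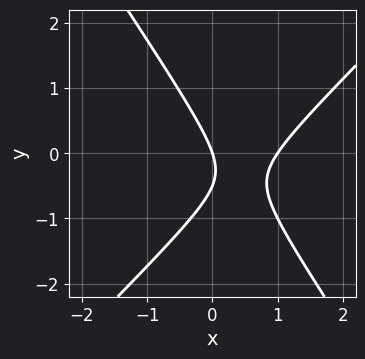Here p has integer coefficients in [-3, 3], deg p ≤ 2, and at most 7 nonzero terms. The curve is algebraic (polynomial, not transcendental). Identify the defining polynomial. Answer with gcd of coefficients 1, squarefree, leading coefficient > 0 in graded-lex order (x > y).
3*x^2 - x*y - 2*y^2 - 3*x - y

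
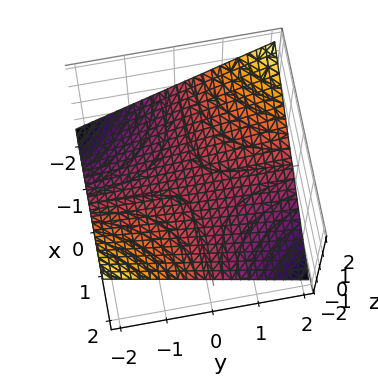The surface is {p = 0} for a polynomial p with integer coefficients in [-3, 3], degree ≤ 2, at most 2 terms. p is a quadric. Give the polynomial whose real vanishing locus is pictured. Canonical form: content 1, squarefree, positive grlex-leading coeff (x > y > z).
x*y + 3*z

(a) The degree is 2 — a hyperbolic paraboloid; a quadric.
(b) Observable constraints: one z-axis crossing is at z = 0; the visible y-axis segment lies entirely on the surface; every point of the x-axis in the box is on the surface.
(c) Solving for integer coefficients yields p as stated.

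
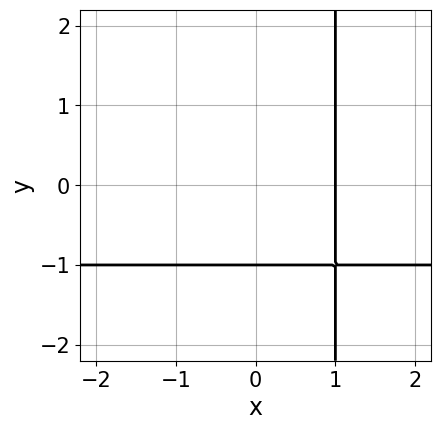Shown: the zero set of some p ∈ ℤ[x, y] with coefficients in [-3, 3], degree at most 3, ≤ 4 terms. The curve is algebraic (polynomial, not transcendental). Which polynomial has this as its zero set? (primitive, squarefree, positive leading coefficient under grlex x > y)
x*y + x - y - 1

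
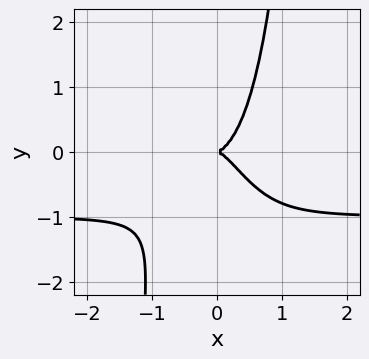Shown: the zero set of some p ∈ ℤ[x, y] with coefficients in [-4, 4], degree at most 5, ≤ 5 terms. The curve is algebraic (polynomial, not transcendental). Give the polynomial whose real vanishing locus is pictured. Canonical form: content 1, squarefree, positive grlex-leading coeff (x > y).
First, the degree is 4 — the shape is more complex than any degree-3 curve.
Then, from the axis intercepts and sections: it meets the x-axis at x = 0 (among the integer gridlines); it crosses the y-axis at the gridline y = 0.
Finally, these observations pin down the coefficients.

3*x^3*y + 3*x^3 - y^2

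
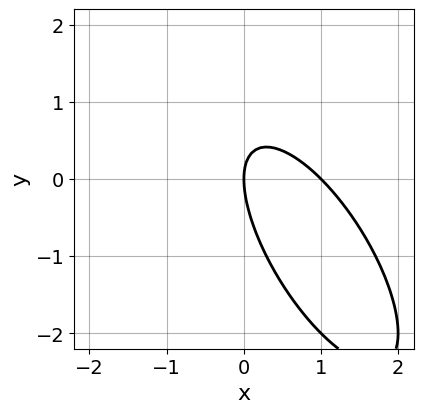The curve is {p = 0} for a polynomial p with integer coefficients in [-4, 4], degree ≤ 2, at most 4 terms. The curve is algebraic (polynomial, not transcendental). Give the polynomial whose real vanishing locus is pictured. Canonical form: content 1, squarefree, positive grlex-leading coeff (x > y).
2*x^2 + 2*x*y + y^2 - 2*x

(a) deg p = 2. A generic line meets the curve in up to 2 points.
(b) Observable constraints: it meets the y-axis at y = 0 (among the integer gridlines); the x-axis gridline crossings are at x ∈ {0, 1}.
(c) The integer polynomial consistent with all of this is the stated p.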